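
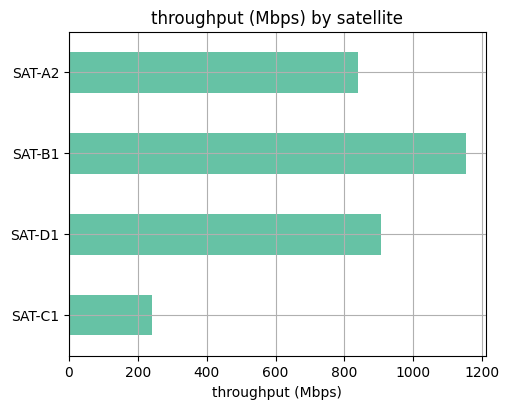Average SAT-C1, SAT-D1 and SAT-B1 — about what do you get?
≈ 767

(200 + 900 + 1200) / 3 ≈ 767.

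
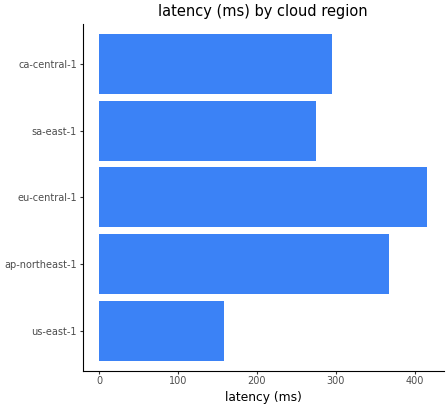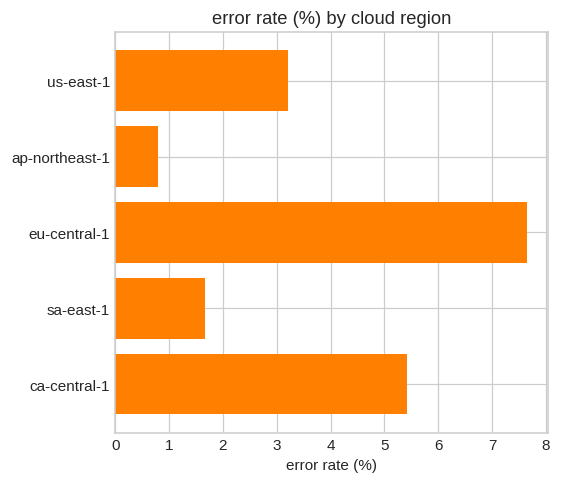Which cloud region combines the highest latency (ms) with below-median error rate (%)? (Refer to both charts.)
ap-northeast-1

Chart 2 median error rate (%) ≈ 3; below-median cloud regions: ap-northeast-1, sa-east-1. Among those, ap-northeast-1 has the highest latency (ms) (≈ 350).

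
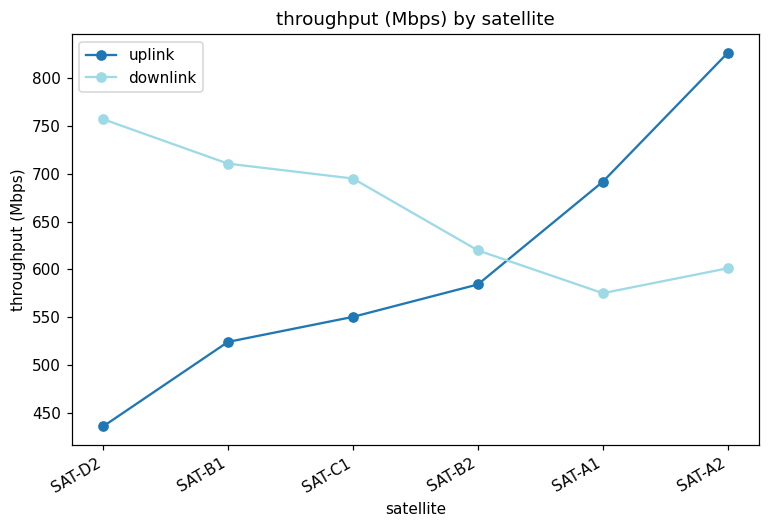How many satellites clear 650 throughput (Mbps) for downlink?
3

Above 650: SAT-D2, SAT-B1, SAT-C1.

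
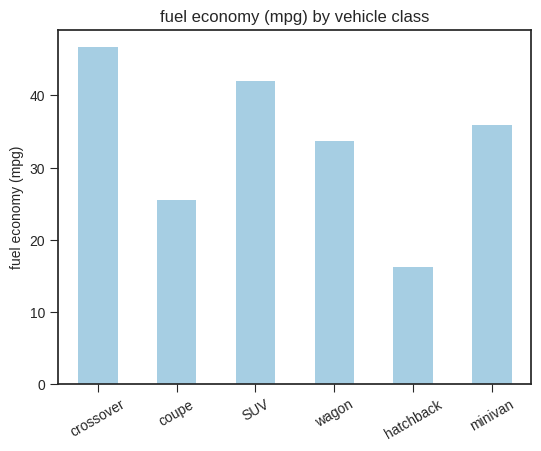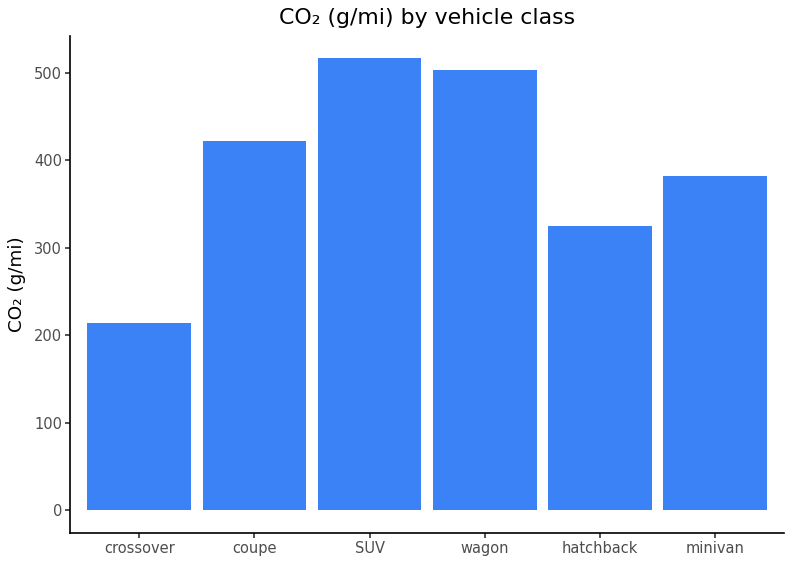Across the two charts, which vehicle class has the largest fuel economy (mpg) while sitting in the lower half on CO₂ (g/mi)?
crossover

Chart 2 median CO₂ (g/mi) ≈ 400; below-median vehicle classes: crossover, hatchback, minivan. Among those, crossover has the highest fuel economy (mpg) (≈ 45).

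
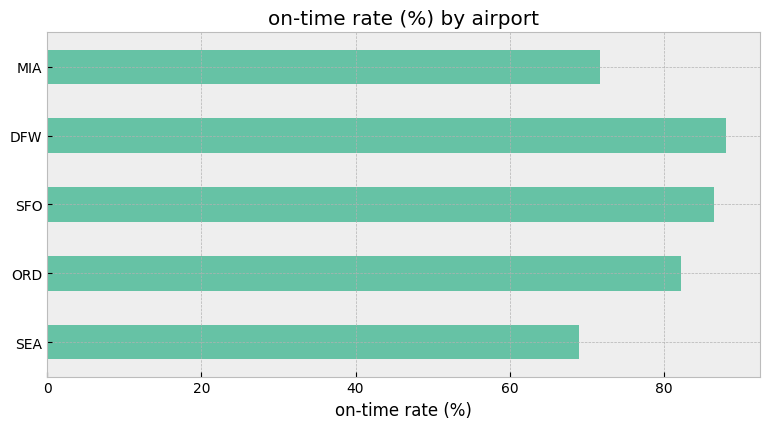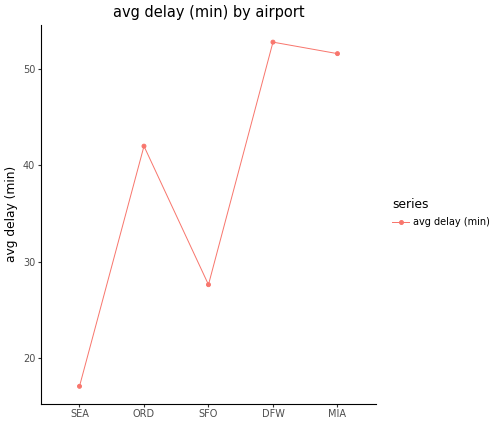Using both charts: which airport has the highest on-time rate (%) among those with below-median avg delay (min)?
Chart 2 median avg delay (min) ≈ 40; below-median airports: SEA, SFO. Among those, SFO has the highest on-time rate (%) (≈ 90).

SFO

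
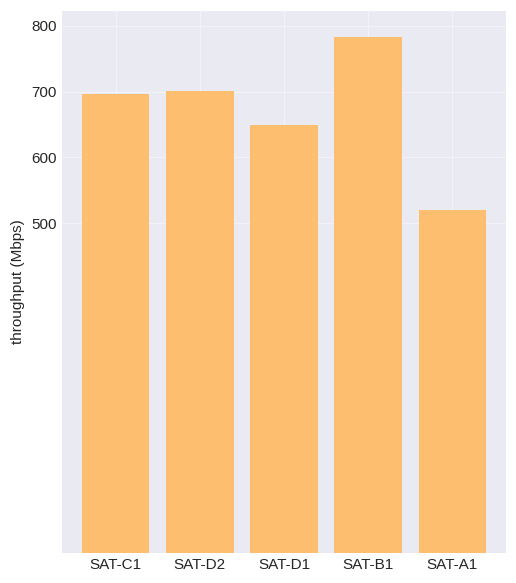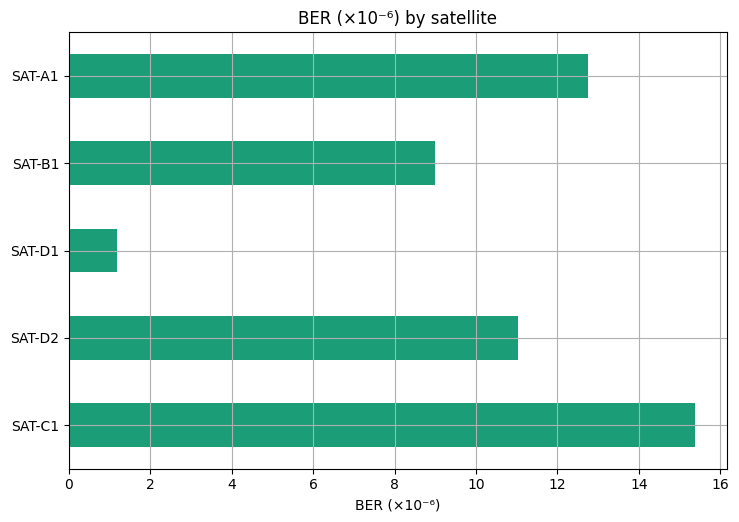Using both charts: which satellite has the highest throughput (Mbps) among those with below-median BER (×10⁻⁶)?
SAT-B1

Chart 2 median BER (×10⁻⁶) ≈ 12; below-median satellites: SAT-D1, SAT-B1. Among those, SAT-B1 has the highest throughput (Mbps) (≈ 800).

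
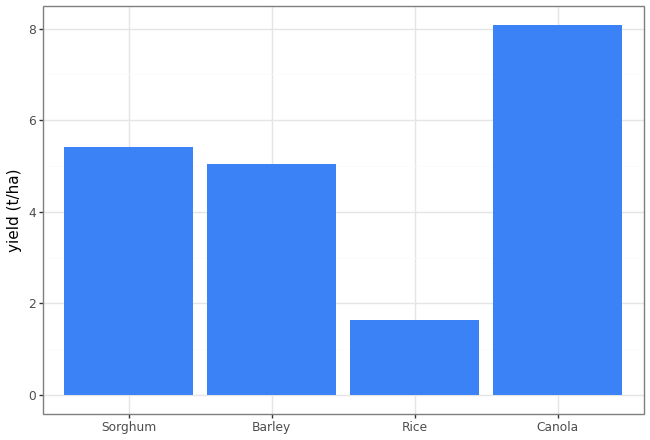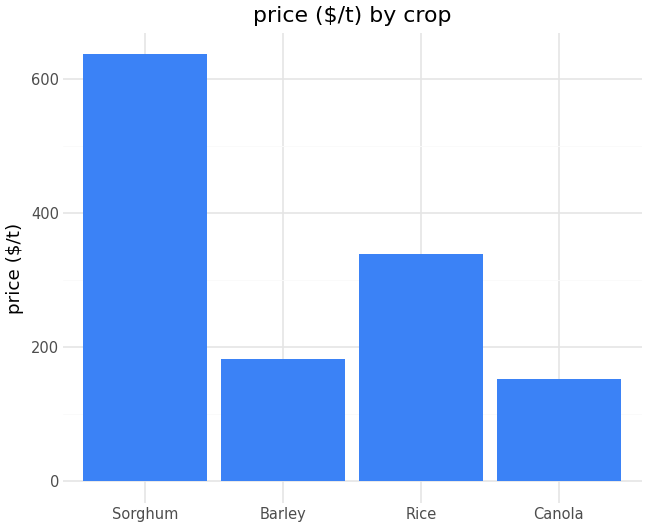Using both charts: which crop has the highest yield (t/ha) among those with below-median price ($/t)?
Chart 2 median price ($/t) ≈ 300; below-median crops: Barley, Canola. Among those, Canola has the highest yield (t/ha) (≈ 8).

Canola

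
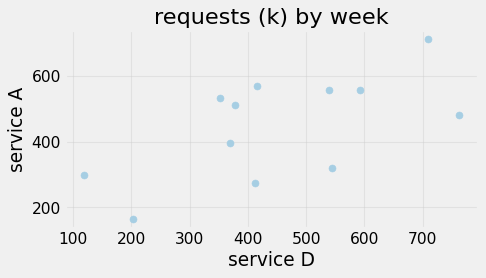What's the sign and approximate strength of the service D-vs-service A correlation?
positive, moderate

Points are positively correlated; moderate (|r| ≈ 0.6).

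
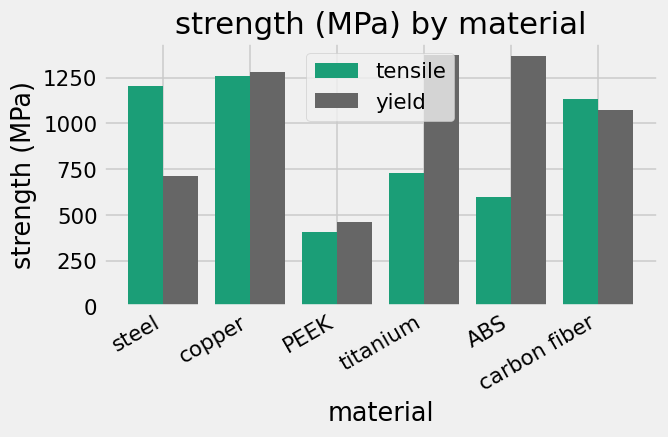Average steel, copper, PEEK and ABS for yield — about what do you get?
(800 + 1200 + 400 + 1400) / 4 ≈ 950.

≈ 950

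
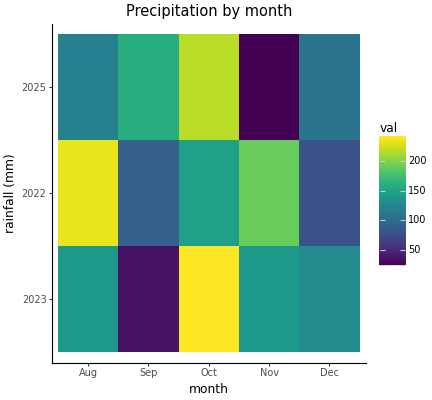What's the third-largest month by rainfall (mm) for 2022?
Top 4 for 2022: Aug ≈ 240, Nov ≈ 200, Oct ≈ 140, Sep ≈ 100.

Oct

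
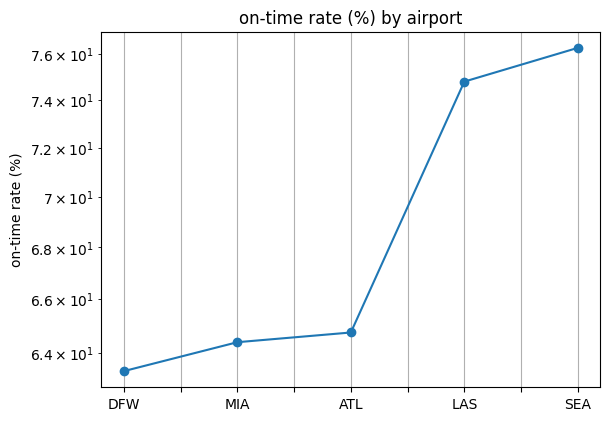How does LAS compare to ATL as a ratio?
LAS ≈ 74, ATL ≈ 64; 74/64 ≈ 1.16.

≈ 1.16×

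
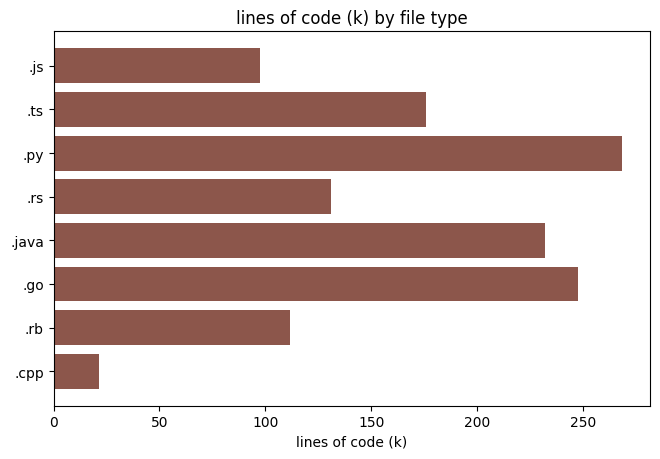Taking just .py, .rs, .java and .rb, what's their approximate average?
(275 + 125 + 225 + 100) / 4 ≈ 181.

≈ 181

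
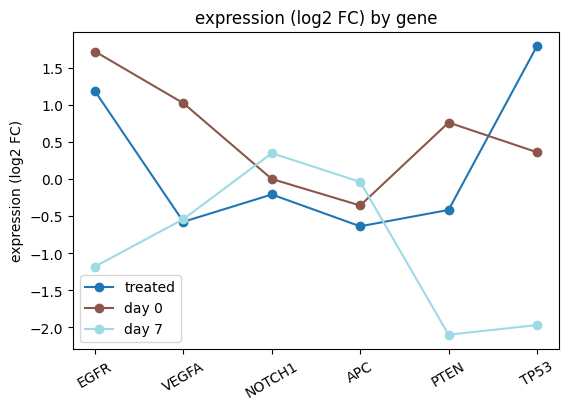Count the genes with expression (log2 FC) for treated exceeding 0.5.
Above 0.5: EGFR, TP53.

2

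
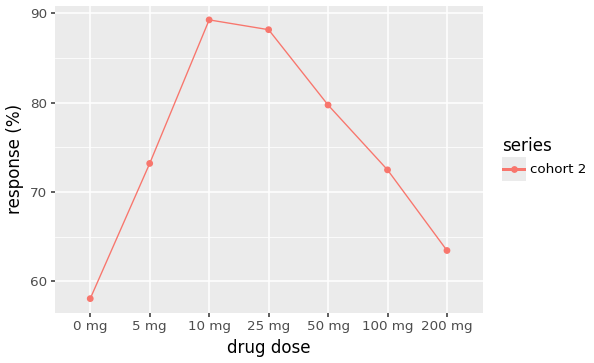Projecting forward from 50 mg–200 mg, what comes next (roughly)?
Last three: 80, 70, 65 → slope ≈ -7.5/step → next ≈ 57.5.

≈ 57.5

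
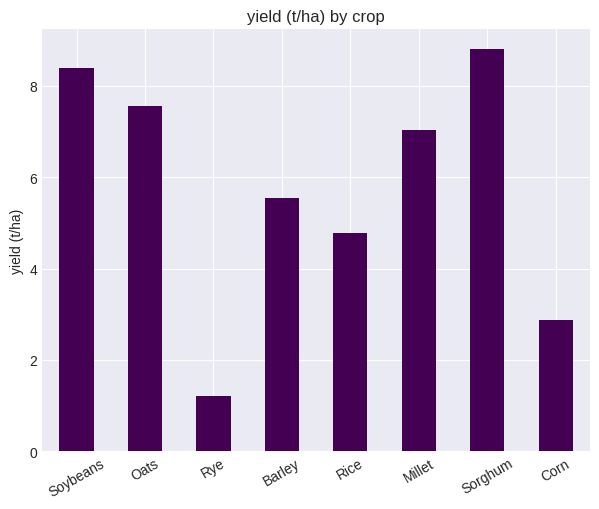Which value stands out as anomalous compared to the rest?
Rye ≈ 1; the rest sit between ≈ 3 and ≈ 9.

Rye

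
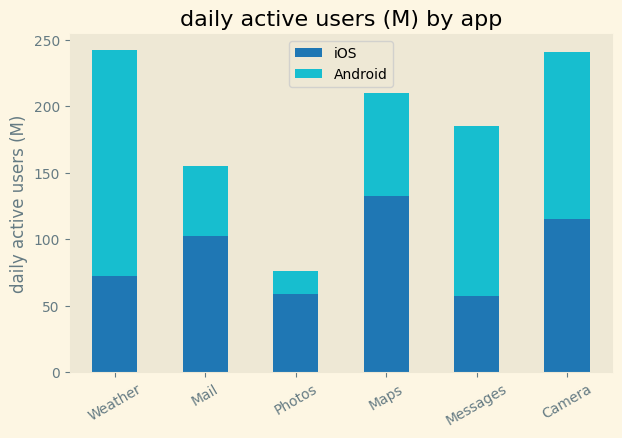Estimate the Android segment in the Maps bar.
≈ 75

Android top ≈ 200, bottom ≈ 125; segment ≈ 75.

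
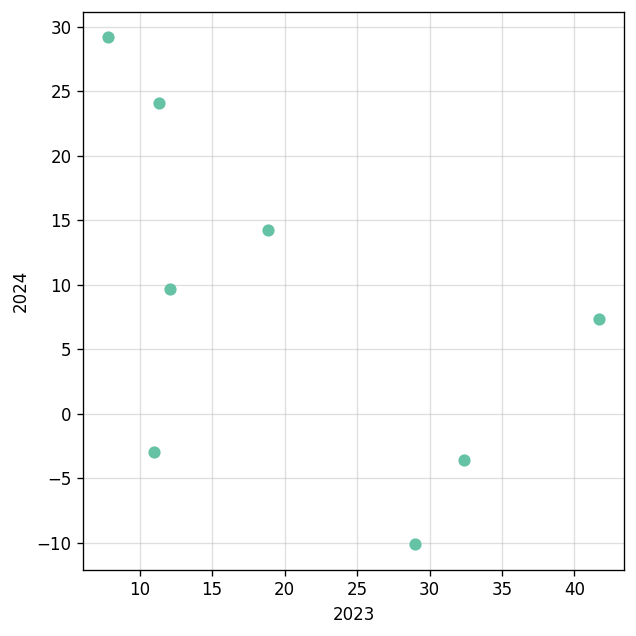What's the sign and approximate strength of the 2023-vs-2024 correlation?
negative, moderate

Points are negatively correlated; moderate (|r| ≈ 0.5).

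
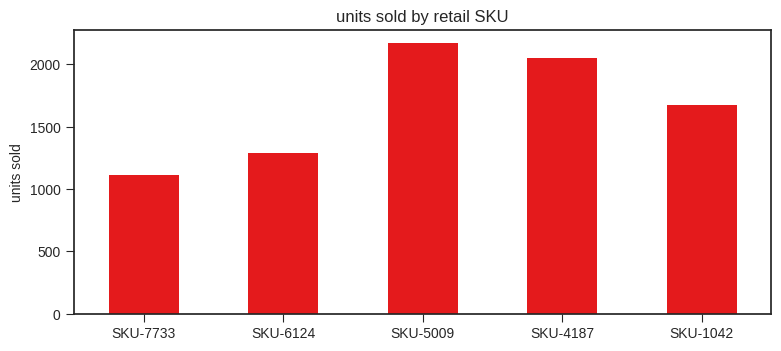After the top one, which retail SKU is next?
SKU-4187

Top 3: SKU-5009 ≈ 2200, SKU-4187 ≈ 2000, SKU-1042 ≈ 1600.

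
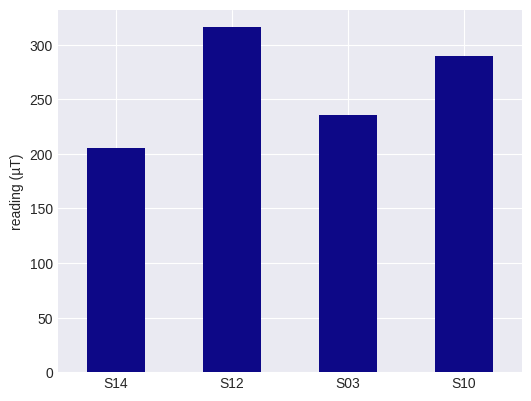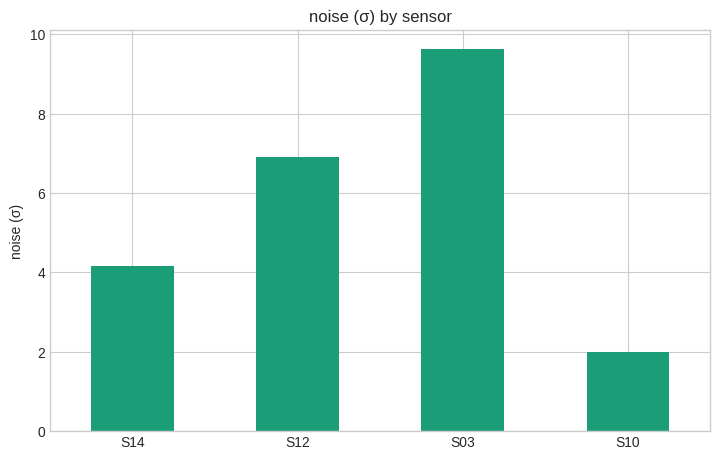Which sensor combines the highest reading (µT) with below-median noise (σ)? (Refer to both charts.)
S10

Chart 2 median noise (σ) ≈ 6; below-median sensors: S14, S10. Among those, S10 has the highest reading (µT) (≈ 300).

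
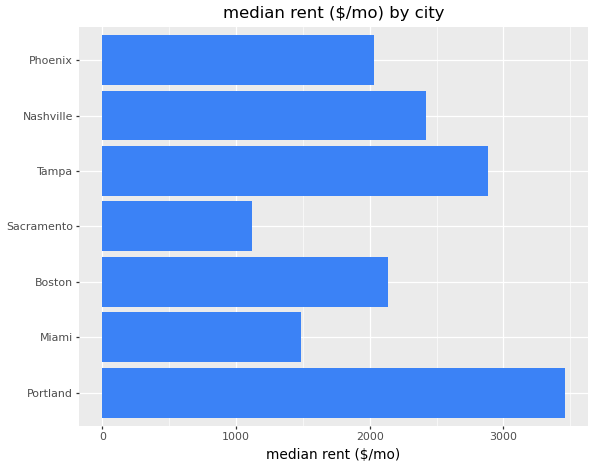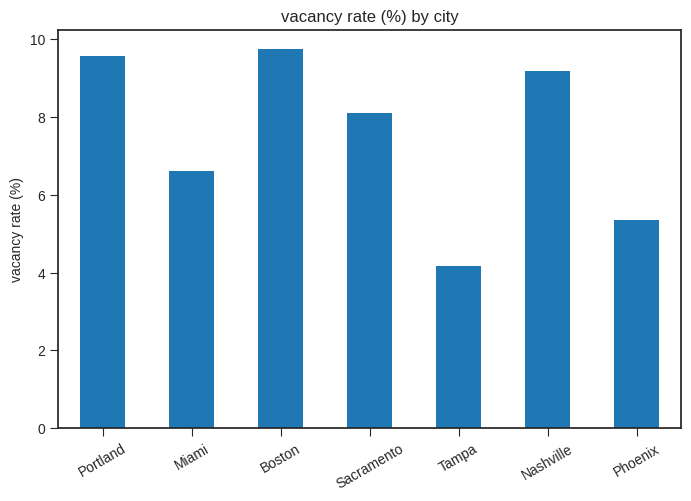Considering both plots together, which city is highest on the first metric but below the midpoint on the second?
Chart 2 median vacancy rate (%) ≈ 8; below-median cities: Miami, Tampa, Phoenix. Among those, Tampa has the highest median rent ($/mo) (≈ 3000).

Tampa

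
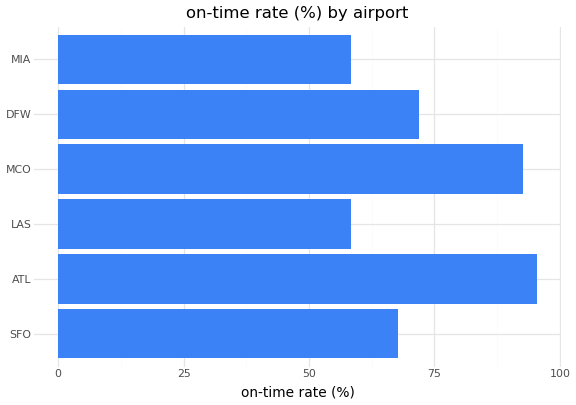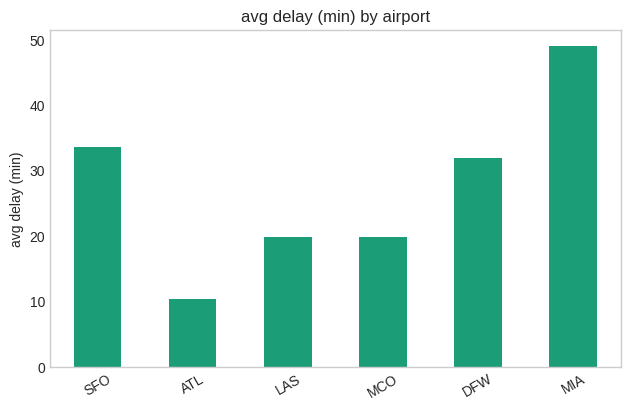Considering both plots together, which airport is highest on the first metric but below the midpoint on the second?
ATL

Chart 2 median avg delay (min) ≈ 25; below-median airports: ATL, LAS, MCO. Among those, ATL has the highest on-time rate (%) (≈ 100).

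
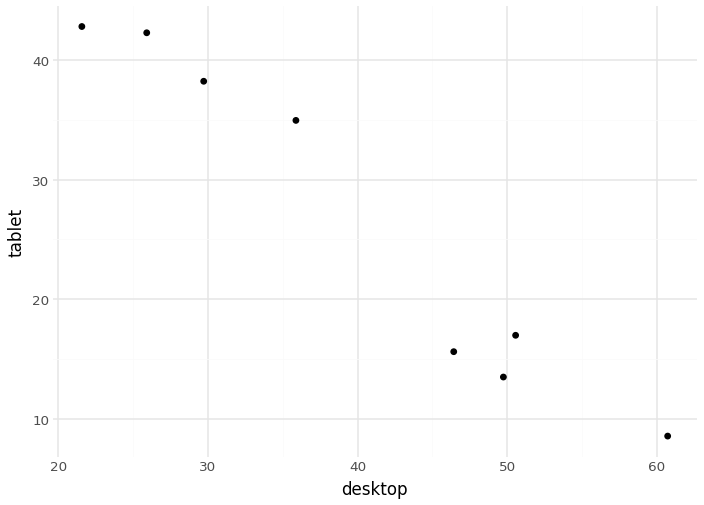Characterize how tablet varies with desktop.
negative, strong

Points are negatively correlated; strong (|r| ≈ 1.0).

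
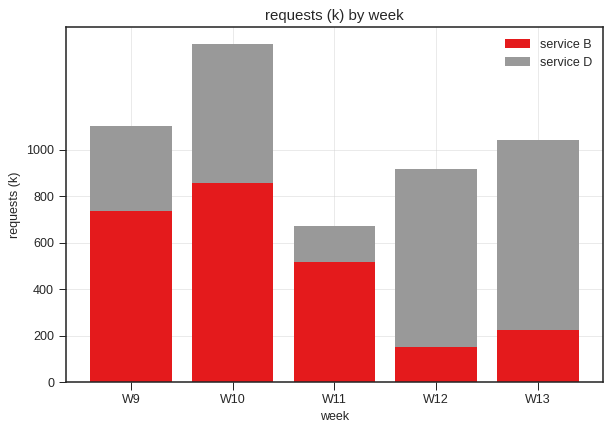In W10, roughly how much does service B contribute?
service B top ≈ 800, bottom ≈ 0; segment ≈ 800.

≈ 800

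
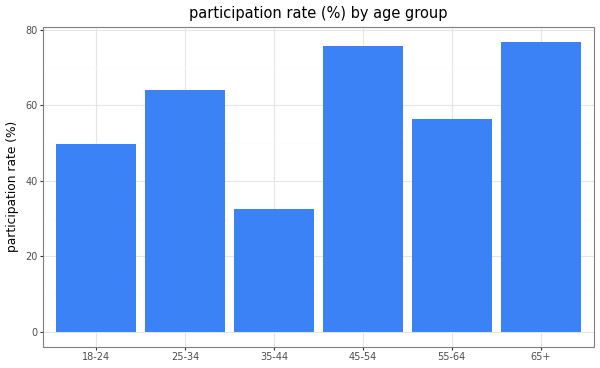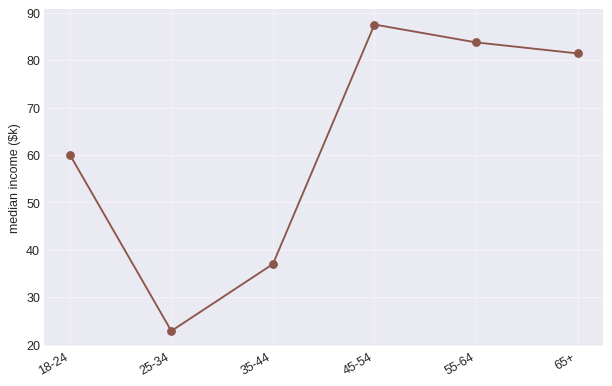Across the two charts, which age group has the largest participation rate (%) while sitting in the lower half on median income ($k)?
25-34

Chart 2 median median income ($k) ≈ 70; below-median age groups: 18-24, 25-34, 35-44. Among those, 25-34 has the highest participation rate (%) (≈ 60).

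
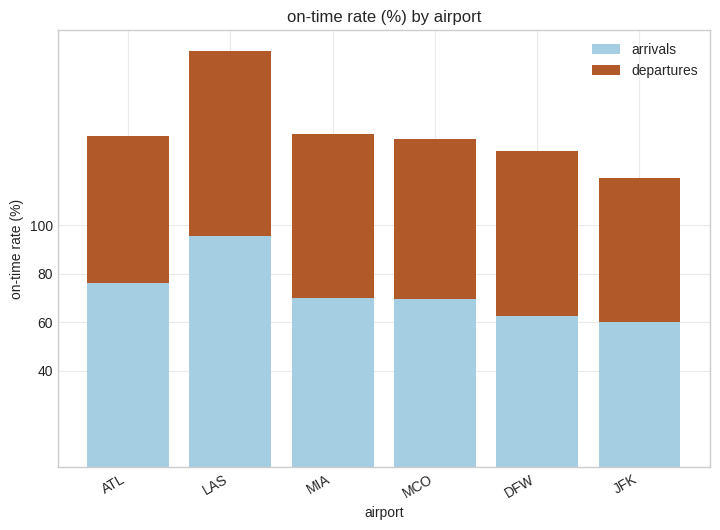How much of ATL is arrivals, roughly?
arrivals top ≈ 80, bottom ≈ 0; segment ≈ 80.

≈ 80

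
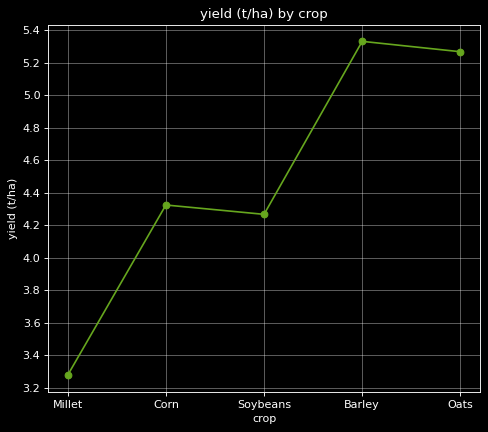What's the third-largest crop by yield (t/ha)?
Top 4: Barley ≈ 5.4, Oats ≈ 5.2, Corn ≈ 4.4, Soybeans ≈ 4.2.

Corn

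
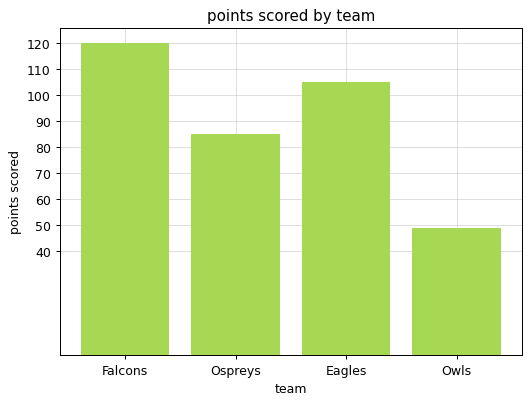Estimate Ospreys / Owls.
Ospreys ≈ 80, Owls ≈ 50; 80/50 ≈ 1.6.

≈ 1.6×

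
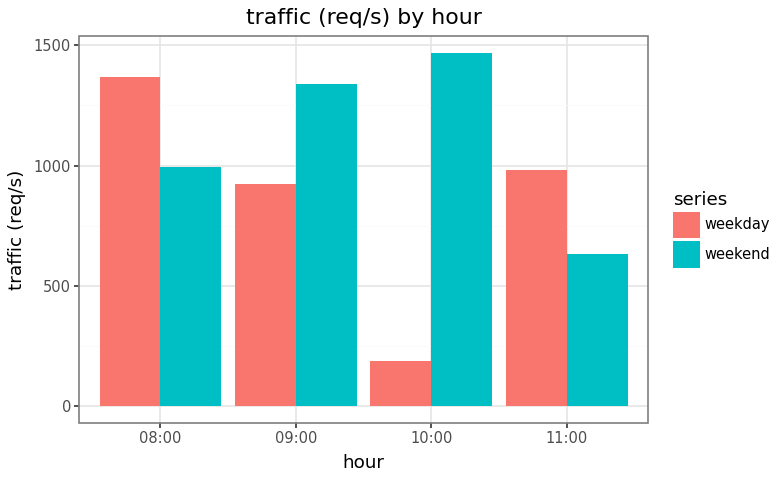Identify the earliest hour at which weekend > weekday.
09:00

08:00: weekend ≈ 1000 vs weekday ≈ 1400 (not yet); 09:00: weekend ≈ 1400 vs weekday ≈ 1000 (first crossover).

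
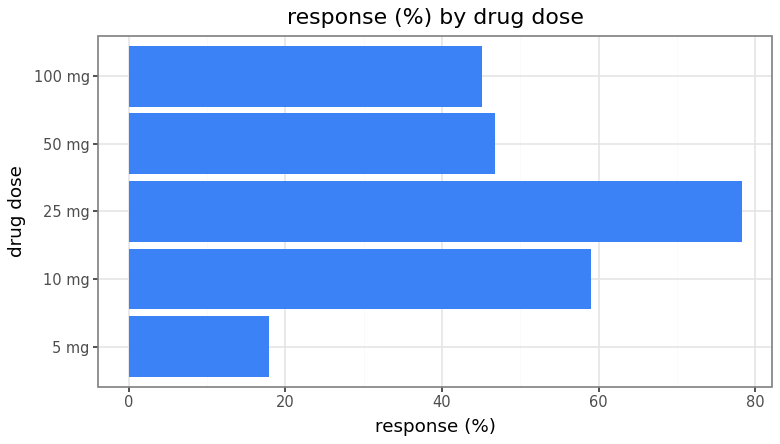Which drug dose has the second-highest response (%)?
10 mg

Top 3: 25 mg ≈ 80, 10 mg ≈ 60, 50 mg ≈ 50.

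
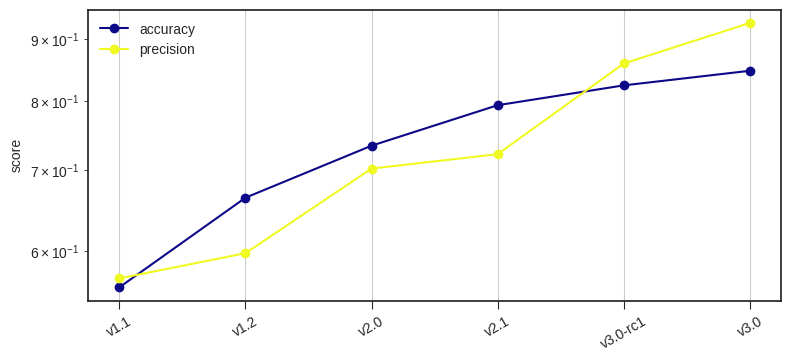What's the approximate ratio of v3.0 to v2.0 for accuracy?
v3.0 ≈ 0.85, v2.0 ≈ 0.75; 0.85/0.75 ≈ 1.13.

≈ 1.13×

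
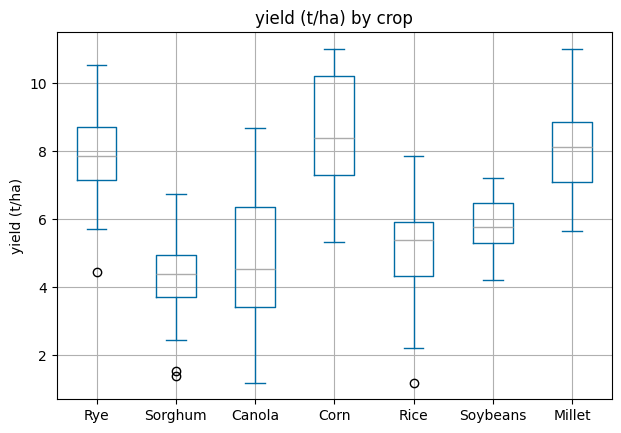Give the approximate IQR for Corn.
≈ 2.5

Q3 ≈ 10.0, Q1 ≈ 7.5; IQR ≈ 2.5.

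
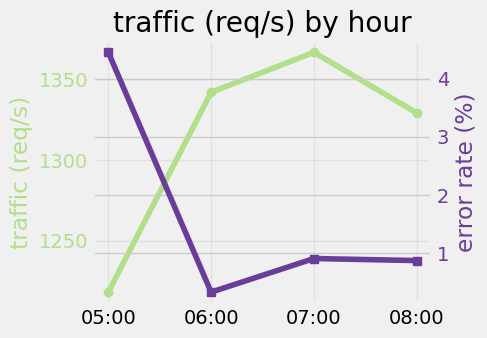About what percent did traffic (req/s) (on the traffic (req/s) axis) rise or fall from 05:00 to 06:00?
≈ +9.8%

05:00 ≈ 1220, 06:00 ≈ 1340; (1340 − 1220) / 1220 ≈ +9.8%.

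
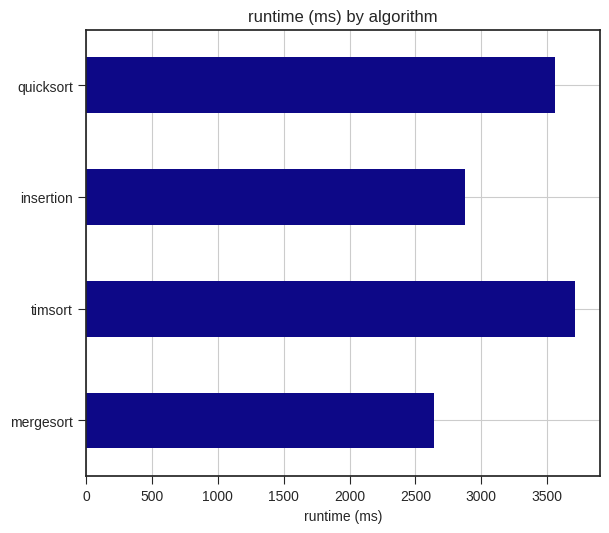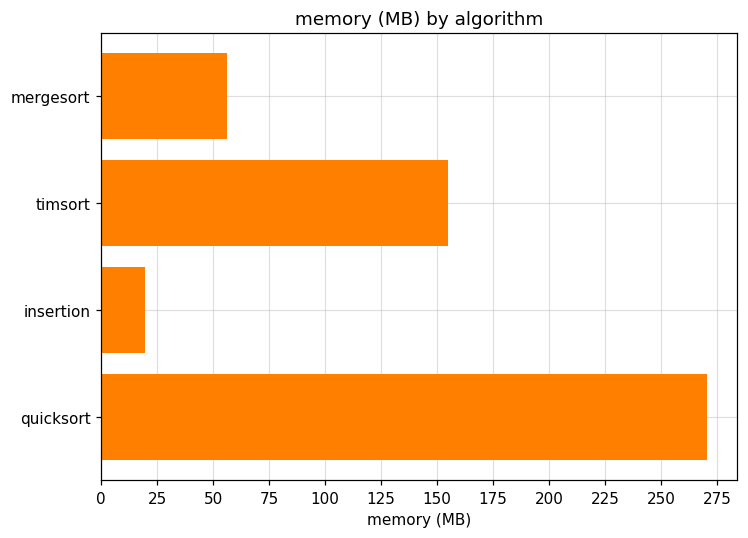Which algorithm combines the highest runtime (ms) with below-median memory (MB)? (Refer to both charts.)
insertion

Chart 2 median memory (MB) ≈ 100; below-median algorithms: mergesort, insertion. Among those, insertion has the highest runtime (ms) (≈ 3000).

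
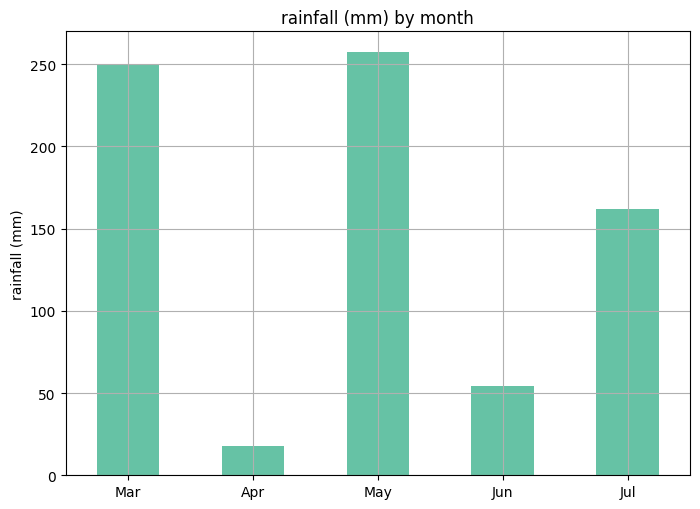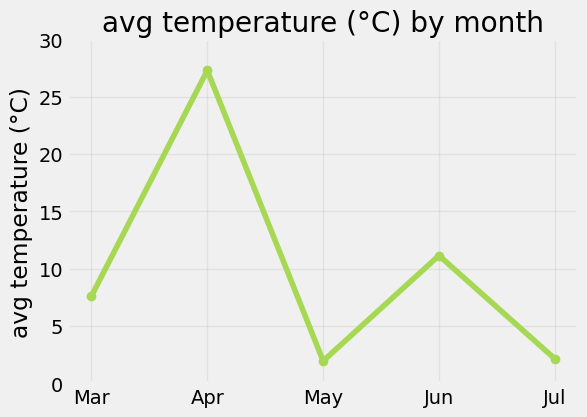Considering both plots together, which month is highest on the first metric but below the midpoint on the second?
Chart 2 median avg temperature (°C) ≈ 10; below-median months: May, Jul. Among those, May has the highest rainfall (mm) (≈ 250).

May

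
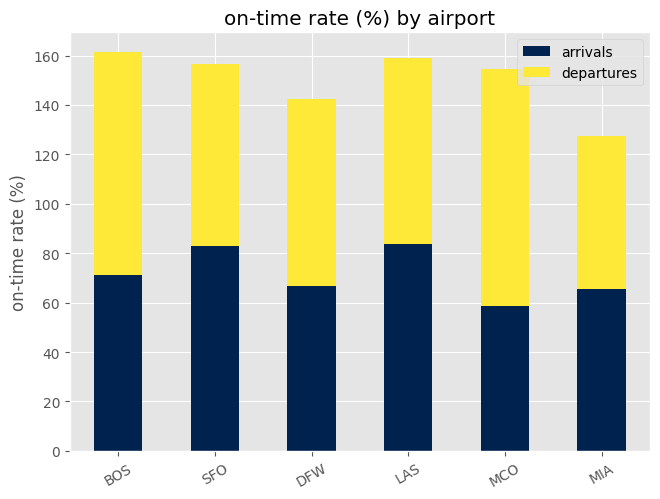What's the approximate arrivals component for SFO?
≈ 80

arrivals top ≈ 80, bottom ≈ 0; segment ≈ 80.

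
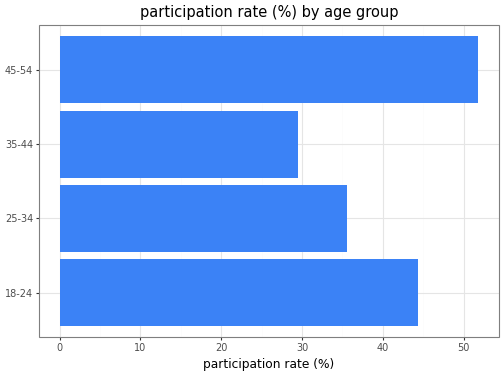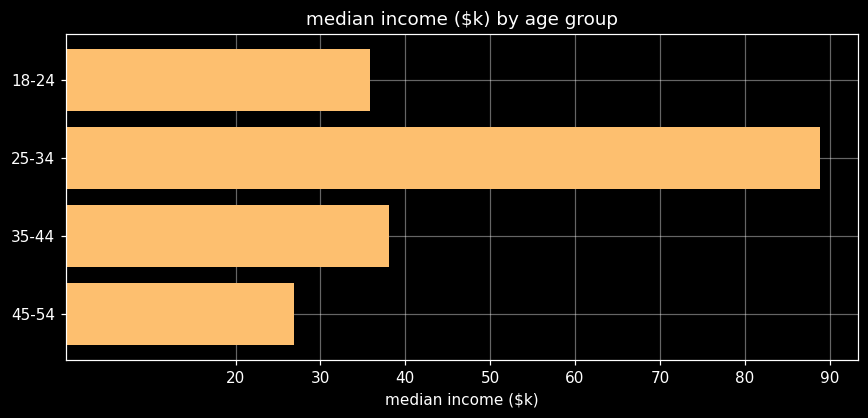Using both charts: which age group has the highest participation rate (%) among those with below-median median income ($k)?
45-54

Chart 2 median median income ($k) ≈ 40; below-median age groups: 18-24, 45-54. Among those, 45-54 has the highest participation rate (%) (≈ 50).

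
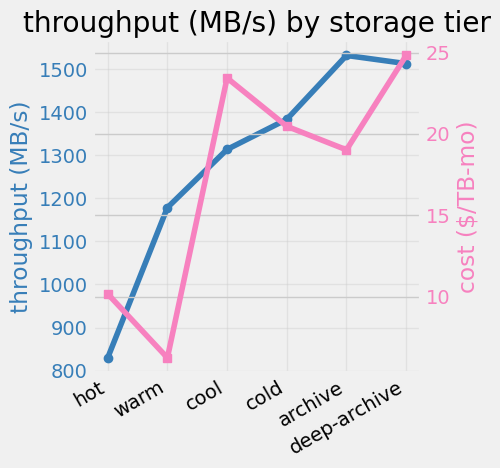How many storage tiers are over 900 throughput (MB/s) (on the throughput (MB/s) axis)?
Above 900: warm, cool, cold, archive, deep-archive.

5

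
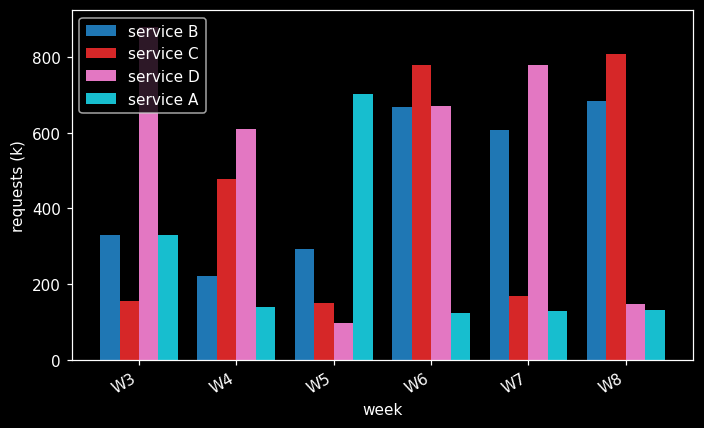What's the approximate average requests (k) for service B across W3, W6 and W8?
≈ 567

(300 + 700 + 700) / 3 ≈ 567.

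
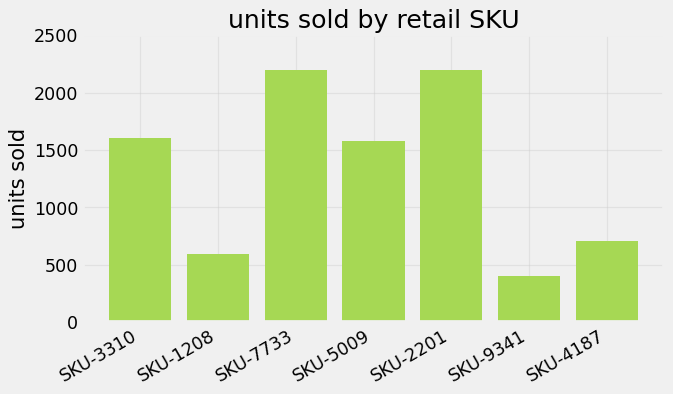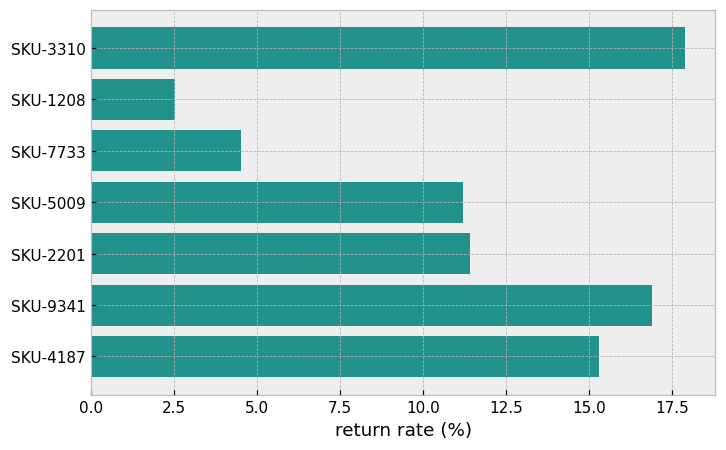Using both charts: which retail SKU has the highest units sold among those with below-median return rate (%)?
Chart 2 median return rate (%) ≈ 12; below-median retail SKUs: SKU-1208, SKU-7733, SKU-5009. Among those, SKU-7733 has the highest units sold (≈ 2000).

SKU-7733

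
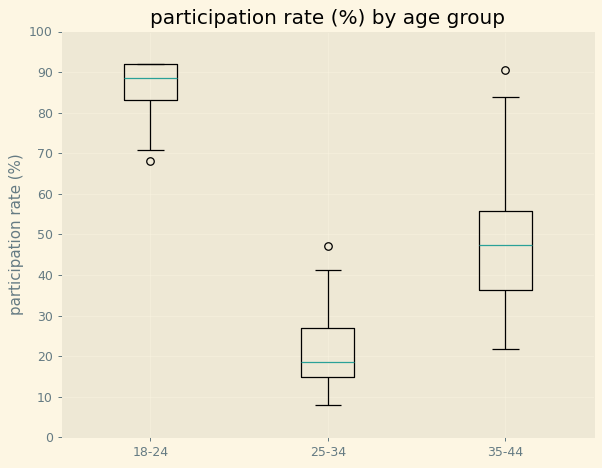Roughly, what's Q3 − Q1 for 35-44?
Q3 ≈ 60, Q1 ≈ 40; IQR ≈ 20.

≈ 20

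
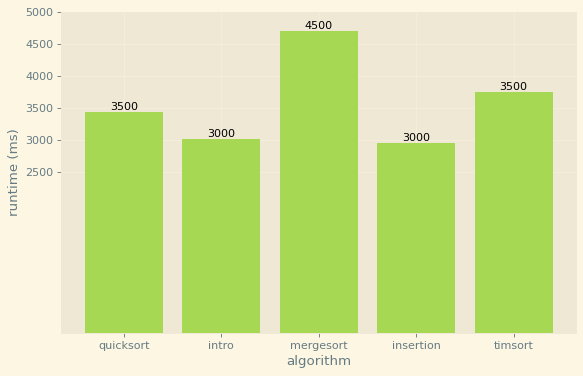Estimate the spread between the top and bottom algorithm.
Max mergesort ≈ 4500, min insertion ≈ 3000; range ≈ 1500.

≈ 1500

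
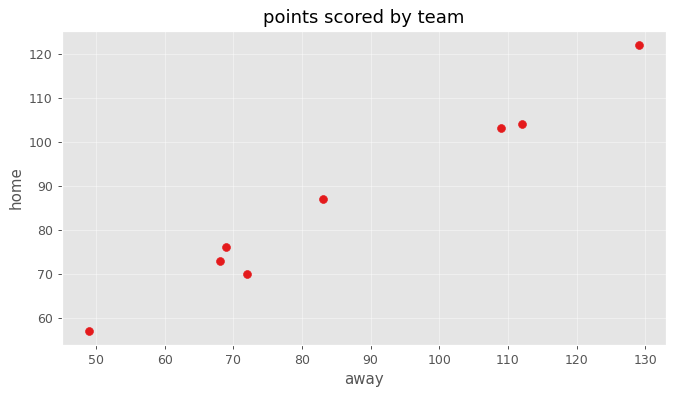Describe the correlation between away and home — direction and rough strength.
Points are positively correlated; strong (|r| ≈ 1.0).

positive, strong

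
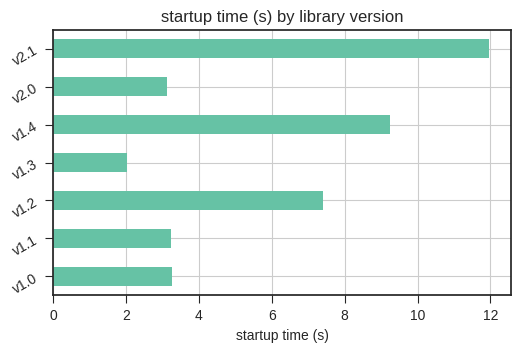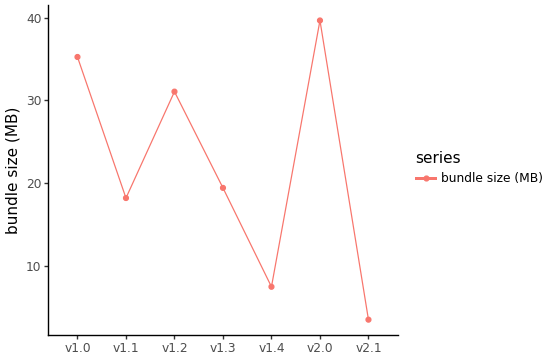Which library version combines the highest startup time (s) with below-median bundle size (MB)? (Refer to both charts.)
v2.1

Chart 2 median bundle size (MB) ≈ 20; below-median library versions: v1.1, v1.4, v2.1. Among those, v2.1 has the highest startup time (s) (≈ 12).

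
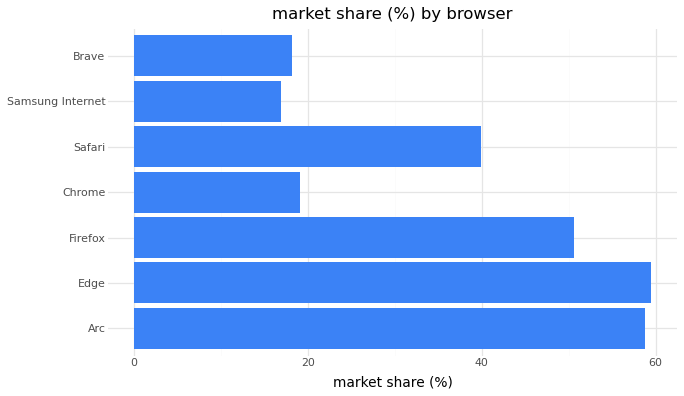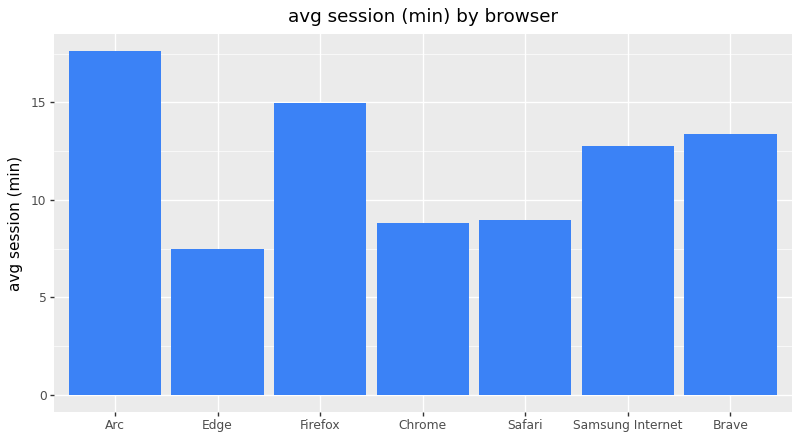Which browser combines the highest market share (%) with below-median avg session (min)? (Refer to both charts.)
Chart 2 median avg session (min) ≈ 12; below-median browsers: Edge, Chrome, Safari. Among those, Edge has the highest market share (%) (≈ 60).

Edge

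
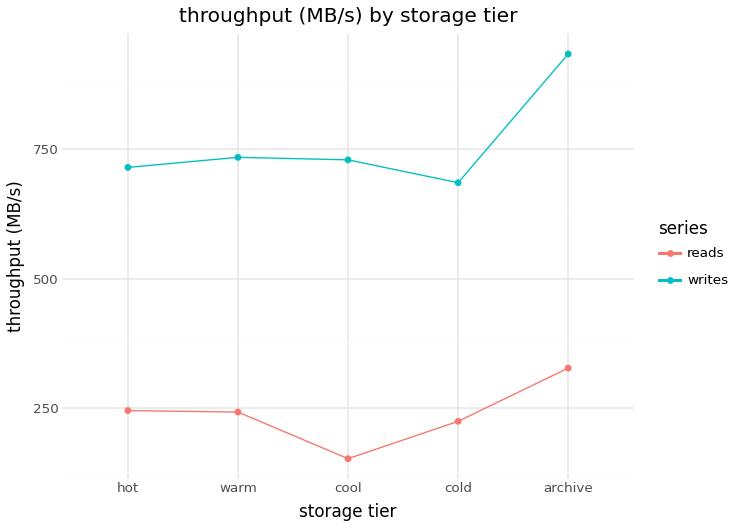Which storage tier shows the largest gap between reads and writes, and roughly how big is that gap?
archive, ≈ 600 MB/s

archive: reads ≈ 300, writes ≈ 900 → gap ≈ 600. Next-largest (cool) is only ≈ 500.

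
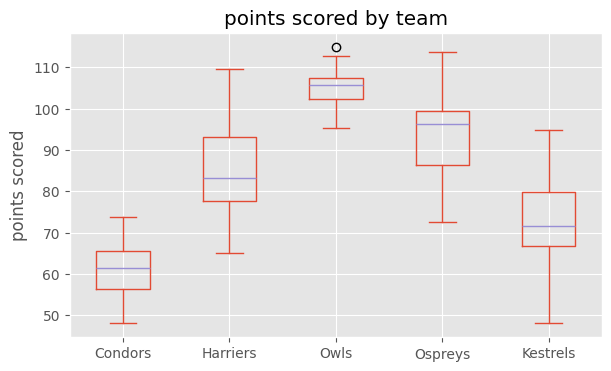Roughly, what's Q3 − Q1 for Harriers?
Q3 ≈ 95, Q1 ≈ 80; IQR ≈ 15.

≈ 15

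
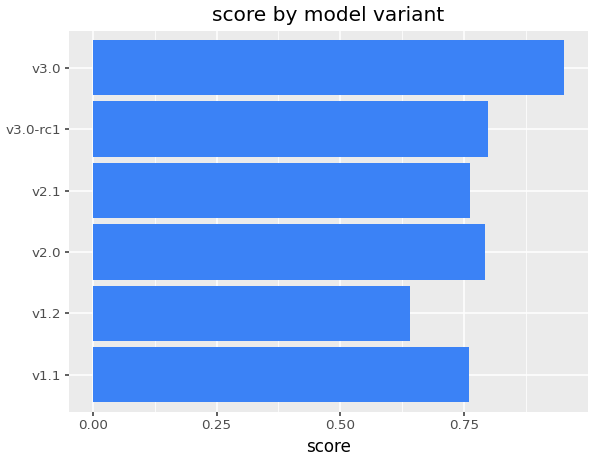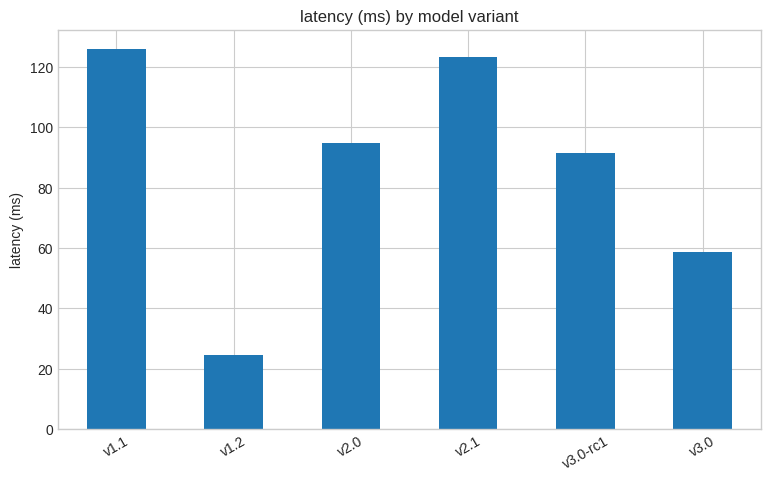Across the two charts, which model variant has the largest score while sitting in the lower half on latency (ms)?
Chart 2 median latency (ms) ≈ 100; below-median model variants: v1.2, v3.0-rc1, v3.0. Among those, v3.0 has the highest score (≈ 1).

v3.0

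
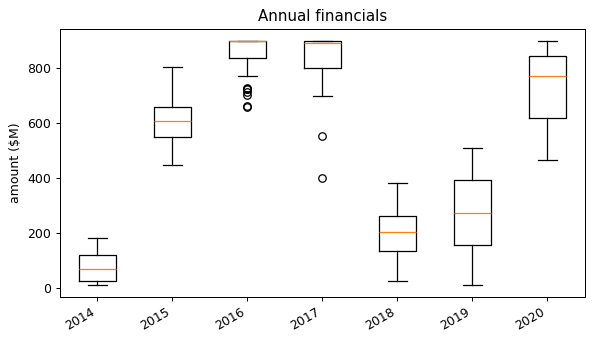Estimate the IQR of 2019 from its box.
≈ 200

Q3 ≈ 400, Q1 ≈ 200; IQR ≈ 200.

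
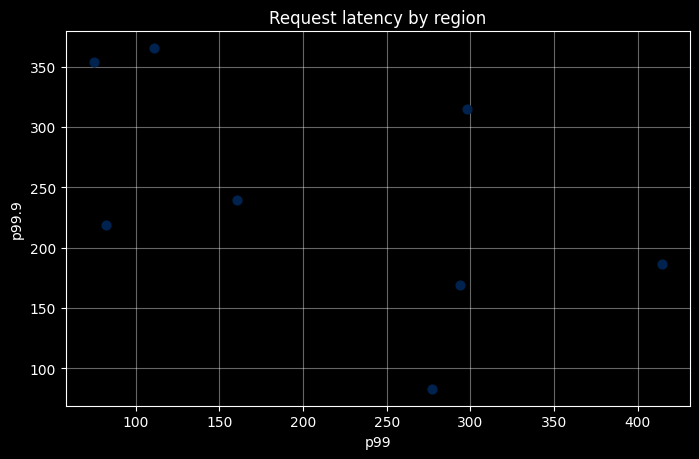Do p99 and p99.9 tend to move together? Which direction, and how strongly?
Points are negatively correlated; moderate (|r| ≈ 0.5).

negative, moderate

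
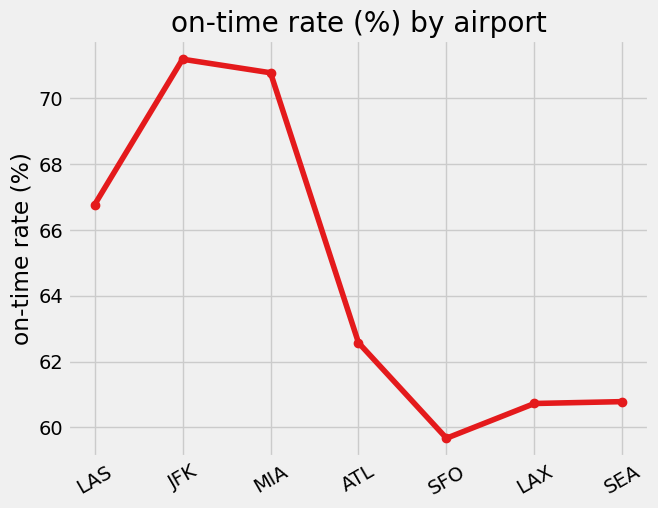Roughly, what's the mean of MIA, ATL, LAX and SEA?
≈ 64

(71 + 63 + 61 + 61) / 4 ≈ 64.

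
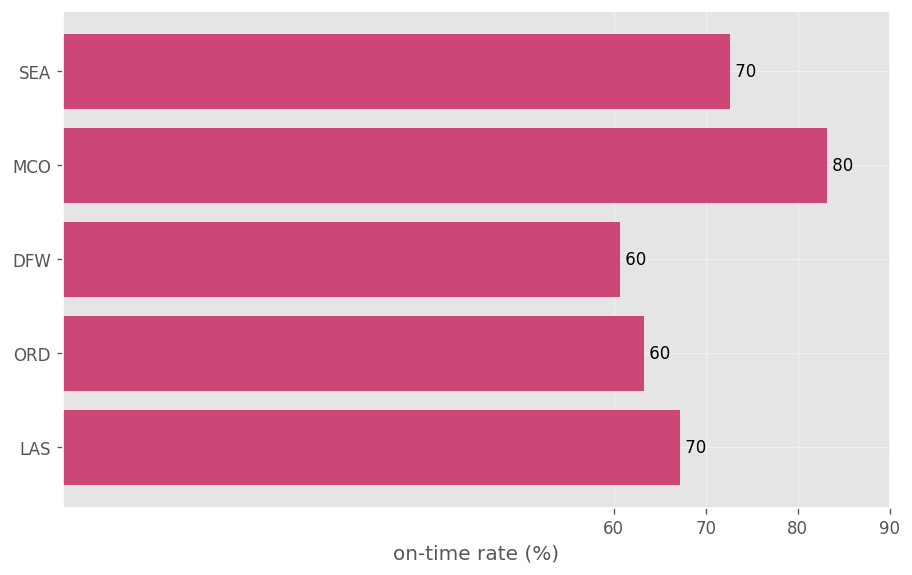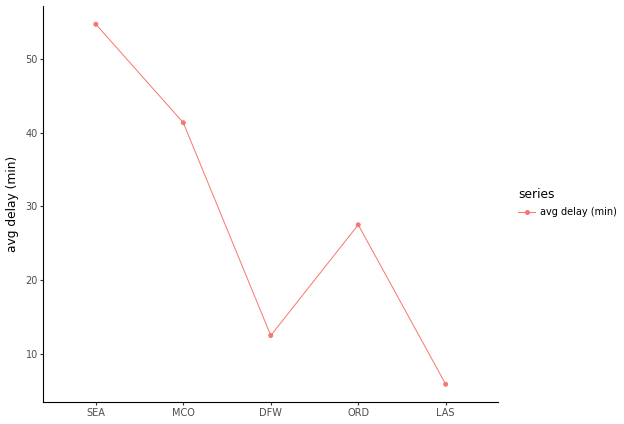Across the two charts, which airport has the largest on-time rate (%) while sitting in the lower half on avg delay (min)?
Chart 2 median avg delay (min) ≈ 30; below-median airports: DFW, LAS. Among those, LAS has the highest on-time rate (%) (≈ 70).

LAS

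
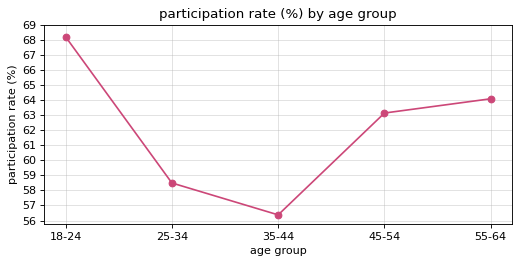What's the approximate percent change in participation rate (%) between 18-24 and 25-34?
18-24 ≈ 68, 25-34 ≈ 58; (58 − 68) / 68 ≈ -14.7%.

≈ -14.7%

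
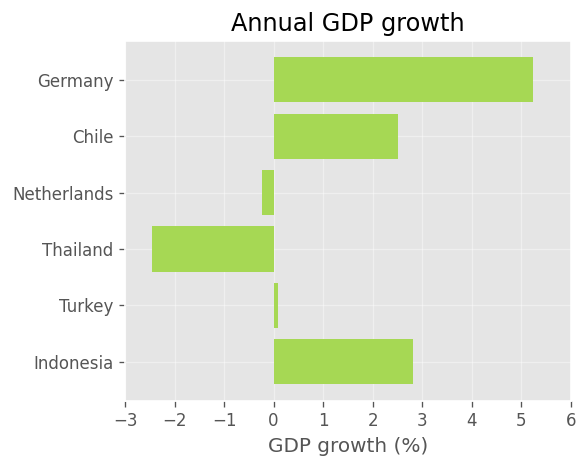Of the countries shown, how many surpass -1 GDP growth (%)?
Above -1: Germany, Chile, Netherlands, Turkey, Indonesia.

5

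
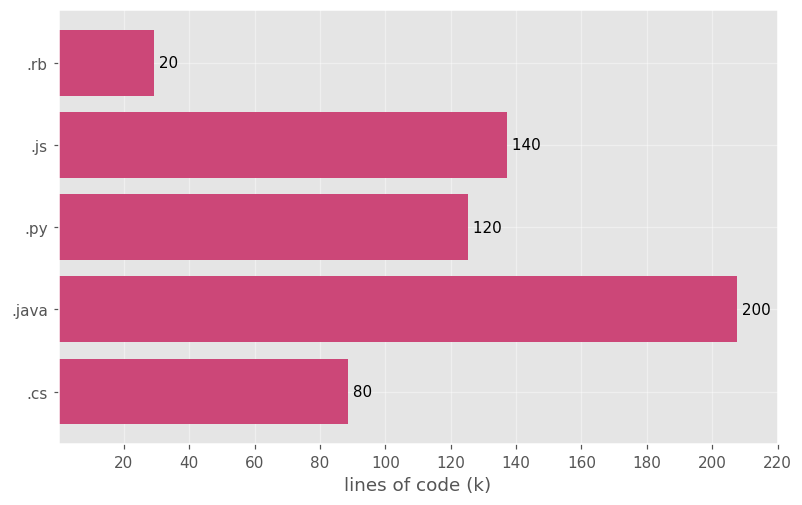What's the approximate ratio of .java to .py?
≈ 1.67×

.java ≈ 200, .py ≈ 120; 200/120 ≈ 1.67.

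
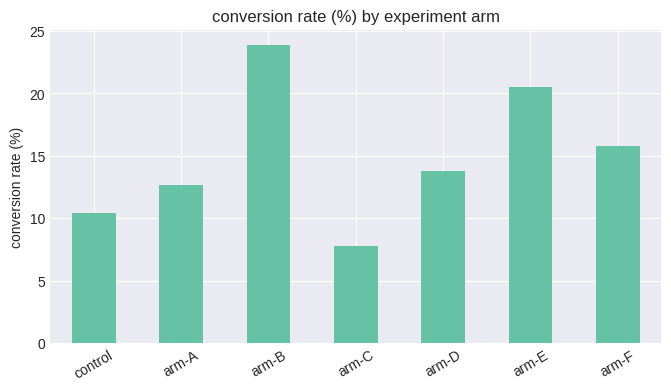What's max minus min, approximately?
Max arm-B ≈ 24, min arm-C ≈ 8; range ≈ 16.

≈ 16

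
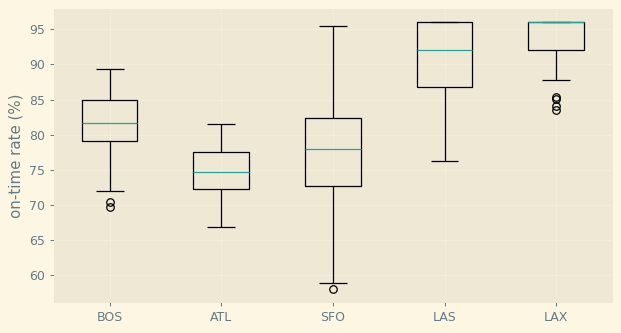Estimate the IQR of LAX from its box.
Q3 ≈ 96, Q1 ≈ 92; IQR ≈ 4.

≈ 4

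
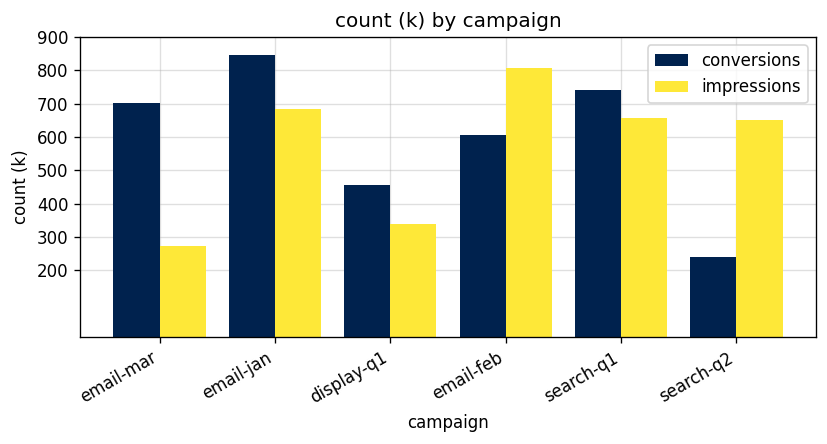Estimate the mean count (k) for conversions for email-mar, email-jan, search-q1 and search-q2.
(700 + 800 + 700 + 200) / 4 ≈ 600.

≈ 600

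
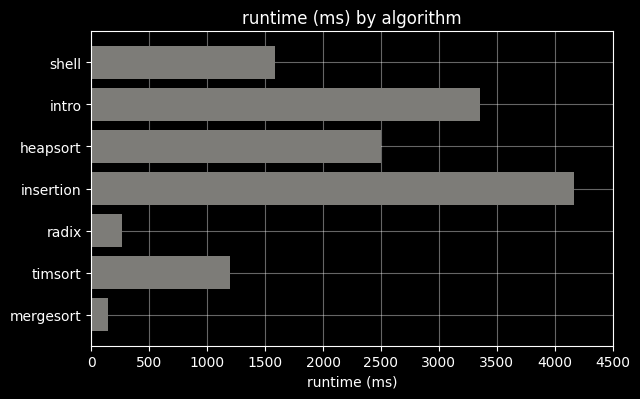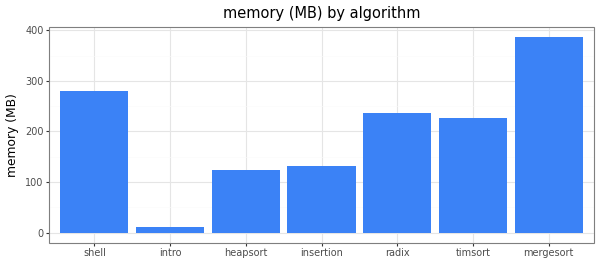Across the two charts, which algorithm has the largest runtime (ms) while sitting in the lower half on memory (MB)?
Chart 2 median memory (MB) ≈ 250; below-median algorithms: intro, heapsort, insertion. Among those, insertion has the highest runtime (ms) (≈ 4000).

insertion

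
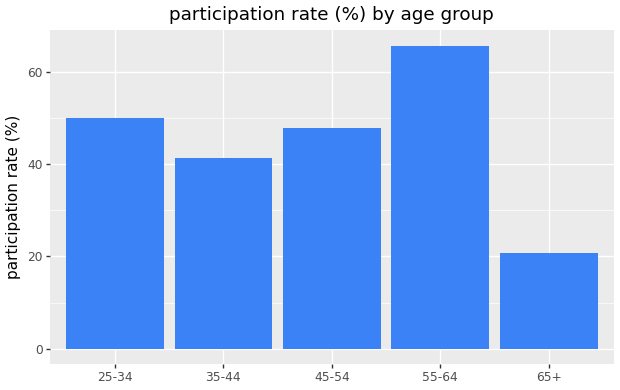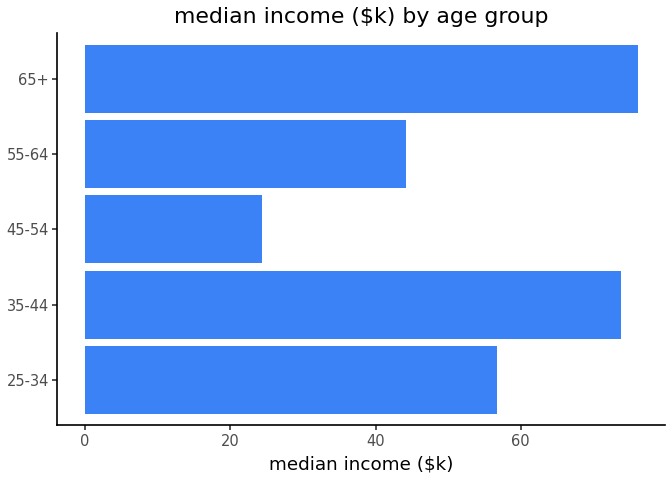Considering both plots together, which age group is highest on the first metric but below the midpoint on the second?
55-64

Chart 2 median median income ($k) ≈ 60; below-median age groups: 45-54, 55-64. Among those, 55-64 has the highest participation rate (%) (≈ 70).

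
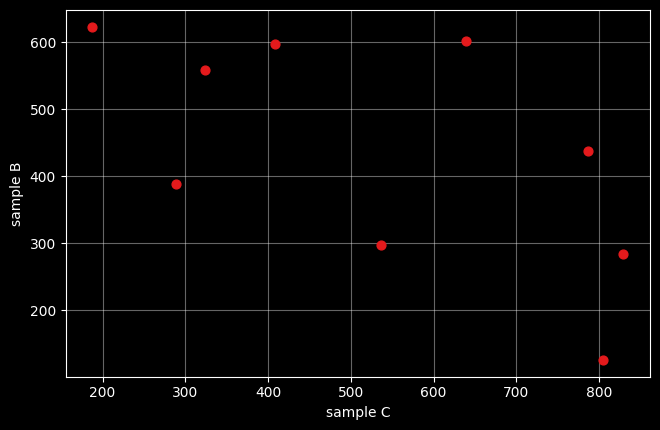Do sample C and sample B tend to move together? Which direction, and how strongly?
Points are negatively correlated; moderate (|r| ≈ 0.6).

negative, moderate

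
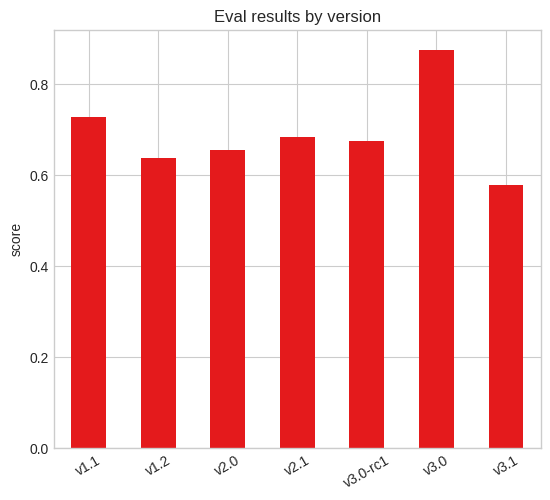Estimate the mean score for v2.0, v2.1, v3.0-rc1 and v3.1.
≈ 0.68

(0.7 + 0.7 + 0.7 + 0.6) / 4 ≈ 0.68.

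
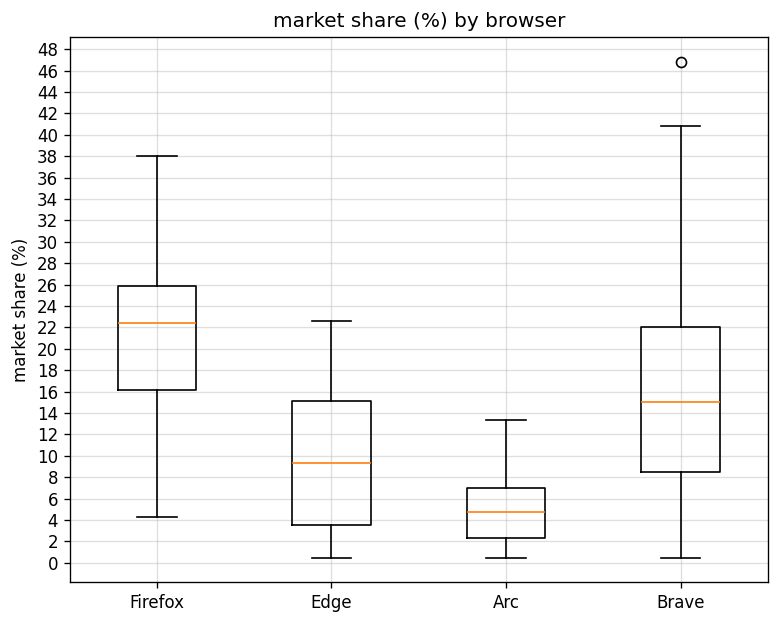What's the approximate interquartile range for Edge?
≈ 12

Q3 ≈ 16, Q1 ≈ 4; IQR ≈ 12.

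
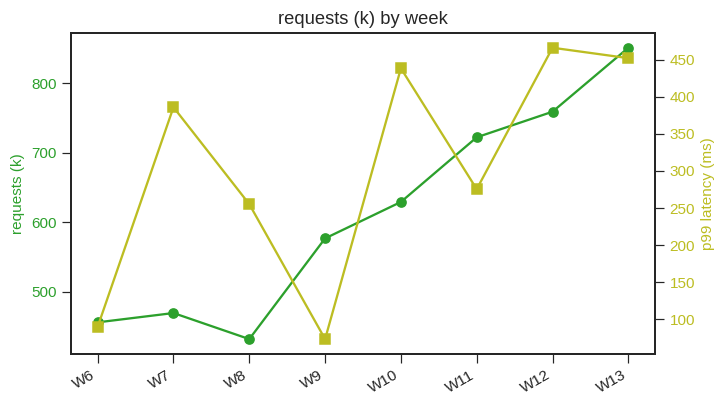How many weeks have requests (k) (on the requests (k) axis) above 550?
Above 550: W9, W10, W11, W12, W13.

5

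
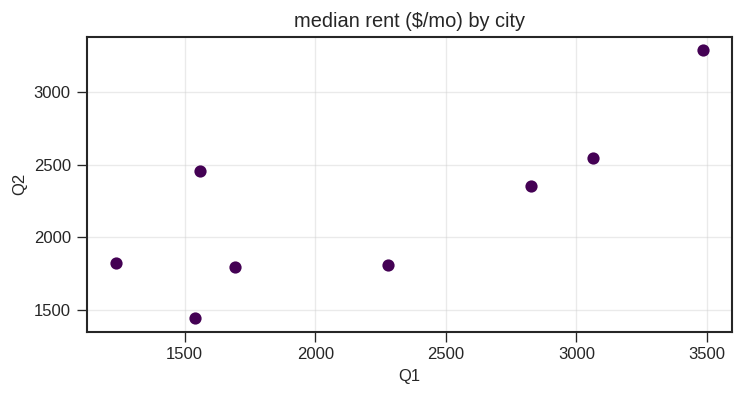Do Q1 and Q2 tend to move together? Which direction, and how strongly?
Points are positively correlated; strong (|r| ≈ 0.8).

positive, strong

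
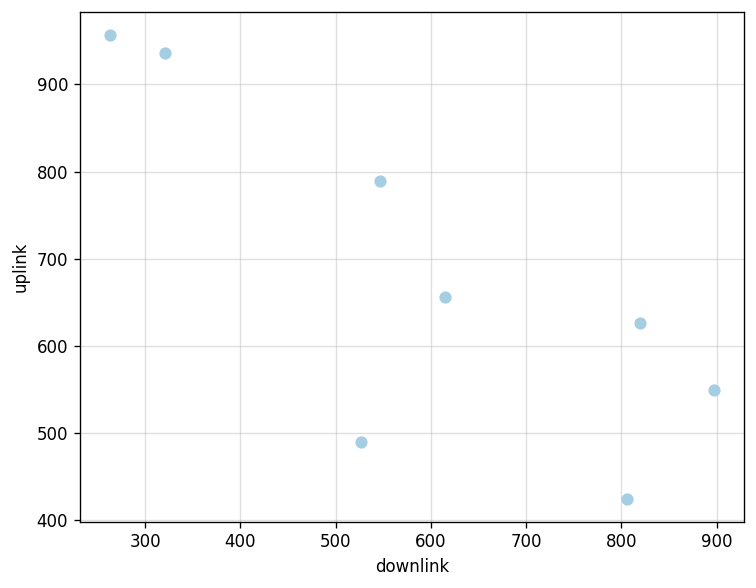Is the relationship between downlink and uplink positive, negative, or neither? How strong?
Points are negatively correlated; strong (|r| ≈ 0.8).

negative, strong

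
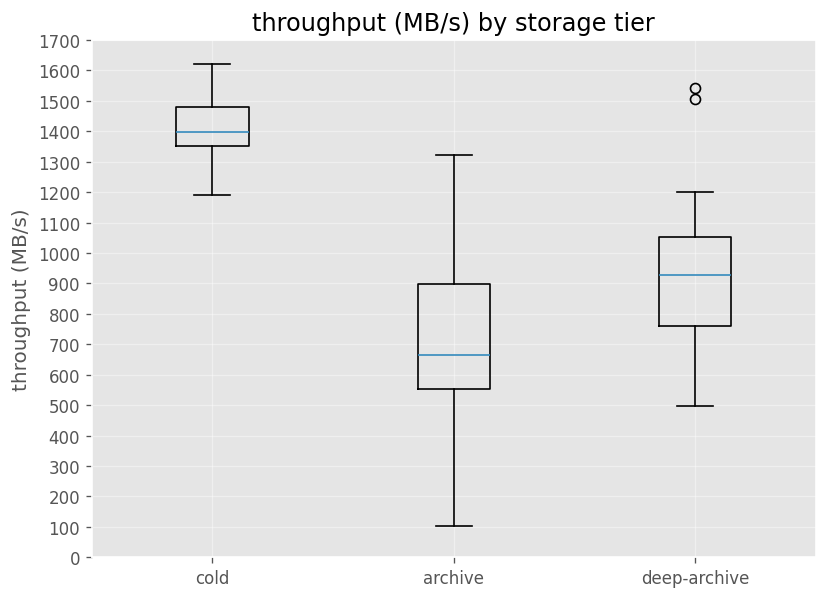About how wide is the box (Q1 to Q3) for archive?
≈ 300

Q3 ≈ 900, Q1 ≈ 600; IQR ≈ 300.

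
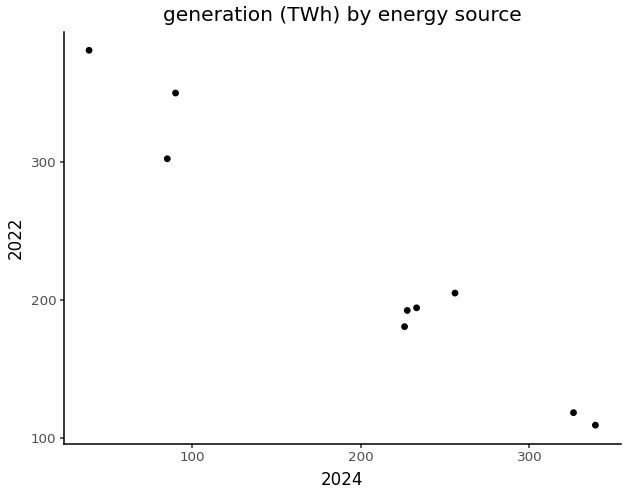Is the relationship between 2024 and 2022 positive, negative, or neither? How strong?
negative, strong

Points are negatively correlated; strong (|r| ≈ 1.0).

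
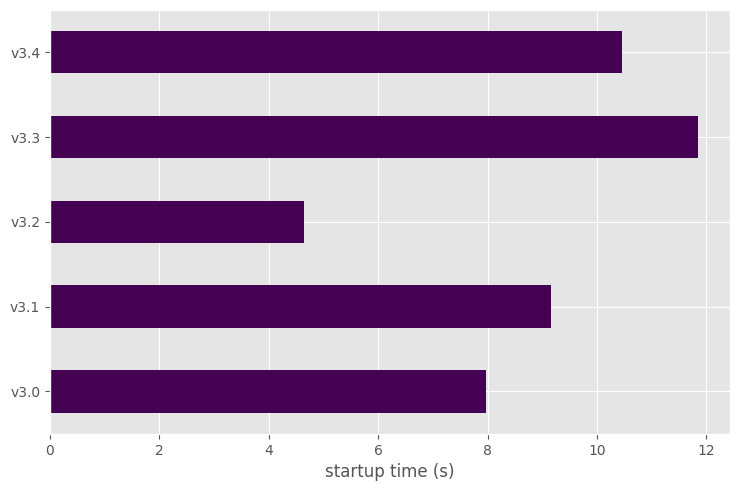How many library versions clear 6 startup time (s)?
Above 6: v3.0, v3.1, v3.3, v3.4.

4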